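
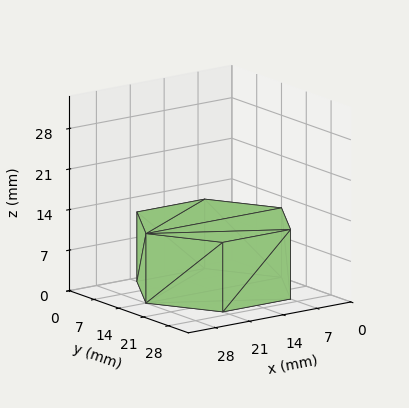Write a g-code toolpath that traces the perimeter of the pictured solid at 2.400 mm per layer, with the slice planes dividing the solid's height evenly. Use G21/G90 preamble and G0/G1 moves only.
Reading the render: the shape is a regular 6-sided prism (a cylinder approximated with 6 flat sides), circumscribed radius ≈ 14 mm, height ≈ 12 mm (dimensions read to the nearest mm from the axis ticks). For the g-code, the solid's height is divided into equal slices at the stated Δz and each level perimeter traced with G1 moves after a G0 lift.

; perimeter-only toolpath
G21 ; units = mm
G90 ; absolute positioning
G28 ; home
; layer 1
G0 Z2.400
G0 X28.000 Y14.000
G1 X21.000 Y26.124
G1 X7.000 Y26.124
G1 X0.000 Y14.000
G1 X7.000 Y1.876
G1 X21.000 Y1.876
G1 X28.000 Y14.000
; layer 2
G0 Z4.800
G0 X28.000 Y14.000
G1 X21.000 Y26.124
G1 X7.000 Y26.124
G1 X0.000 Y14.000
G1 X7.000 Y1.876
G1 X21.000 Y1.876
G1 X28.000 Y14.000
; layer 3
G0 Z7.200
G0 X28.000 Y14.000
G1 X21.000 Y26.124
G1 X7.000 Y26.124
G1 X0.000 Y14.000
G1 X7.000 Y1.876
G1 X21.000 Y1.876
G1 X28.000 Y14.000
; layer 4
G0 Z9.600
G0 X28.000 Y14.000
G1 X21.000 Y26.124
G1 X7.000 Y26.124
G1 X0.000 Y14.000
G1 X7.000 Y1.876
G1 X21.000 Y1.876
G1 X28.000 Y14.000
; layer 5
G0 Z12.000
G0 X28.000 Y14.000
G1 X21.000 Y26.124
G1 X7.000 Y26.124
G1 X0.000 Y14.000
G1 X7.000 Y1.876
G1 X21.000 Y1.876
G1 X28.000 Y14.000
M2 ; end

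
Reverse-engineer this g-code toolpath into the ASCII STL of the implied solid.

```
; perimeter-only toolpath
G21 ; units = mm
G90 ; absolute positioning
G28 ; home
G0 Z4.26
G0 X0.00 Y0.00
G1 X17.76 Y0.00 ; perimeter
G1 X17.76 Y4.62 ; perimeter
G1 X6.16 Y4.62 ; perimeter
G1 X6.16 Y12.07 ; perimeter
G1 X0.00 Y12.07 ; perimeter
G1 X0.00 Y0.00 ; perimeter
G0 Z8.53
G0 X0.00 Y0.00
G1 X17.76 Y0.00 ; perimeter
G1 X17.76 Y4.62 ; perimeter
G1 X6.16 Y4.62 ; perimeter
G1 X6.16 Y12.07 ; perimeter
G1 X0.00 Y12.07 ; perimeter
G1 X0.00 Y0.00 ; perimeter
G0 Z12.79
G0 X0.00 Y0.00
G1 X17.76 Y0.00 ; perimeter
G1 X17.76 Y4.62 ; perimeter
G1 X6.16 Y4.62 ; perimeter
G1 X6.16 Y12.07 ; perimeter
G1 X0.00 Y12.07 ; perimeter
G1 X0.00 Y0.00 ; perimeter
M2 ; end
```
solid part
  facet normal 0.0000 0.0000 -1.0000
    outer loop
      vertex 17.76 4.62 0.00
      vertex 17.76 0.00 0.00
      vertex 0.00 0.00 0.00
    endloop
  endfacet
  facet normal 0.0000 0.0000 -1.0000
    outer loop
      vertex 6.16 4.62 0.00
      vertex 17.76 4.62 0.00
      vertex 0.00 0.00 0.00
    endloop
  endfacet
  facet normal 0.0000 0.0000 -1.0000
    outer loop
      vertex 6.16 12.07 0.00
      vertex 6.16 4.62 0.00
      vertex 0.00 0.00 0.00
    endloop
  endfacet
  facet normal 0.0000 0.0000 -1.0000
    outer loop
      vertex 0.00 12.07 0.00
      vertex 6.16 12.07 0.00
      vertex 0.00 0.00 0.00
    endloop
  endfacet
  facet normal 0.0000 0.0000 1.0000
    outer loop
      vertex 0.00 0.00 12.79
      vertex 17.76 0.00 12.79
      vertex 17.76 4.62 12.79
    endloop
  endfacet
  facet normal 0.0000 0.0000 1.0000
    outer loop
      vertex 0.00 0.00 12.79
      vertex 17.76 4.62 12.79
      vertex 6.16 4.62 12.79
    endloop
  endfacet
  facet normal 0.0000 0.0000 1.0000
    outer loop
      vertex 0.00 0.00 12.79
      vertex 6.16 4.62 12.79
      vertex 6.16 12.07 12.79
    endloop
  endfacet
  facet normal 0.0000 0.0000 1.0000
    outer loop
      vertex 0.00 0.00 12.79
      vertex 6.16 12.07 12.79
      vertex 0.00 12.07 12.79
    endloop
  endfacet
  facet normal 0.0000 -1.0000 0.0000
    outer loop
      vertex 0.00 0.00 0.00
      vertex 17.76 0.00 0.00
      vertex 17.76 0.00 12.79
    endloop
  endfacet
  facet normal 0.0000 -1.0000 0.0000
    outer loop
      vertex 0.00 0.00 0.00
      vertex 17.76 0.00 12.79
      vertex 0.00 0.00 12.79
    endloop
  endfacet
  facet normal 1.0000 0.0000 0.0000
    outer loop
      vertex 17.76 0.00 0.00
      vertex 17.76 4.62 0.00
      vertex 17.76 4.62 12.79
    endloop
  endfacet
  facet normal 1.0000 0.0000 0.0000
    outer loop
      vertex 17.76 0.00 0.00
      vertex 17.76 4.62 12.79
      vertex 17.76 0.00 12.79
    endloop
  endfacet
  facet normal 0.0000 1.0000 0.0000
    outer loop
      vertex 17.76 4.62 0.00
      vertex 6.16 4.62 0.00
      vertex 6.16 4.62 12.79
    endloop
  endfacet
  facet normal 0.0000 1.0000 0.0000
    outer loop
      vertex 17.76 4.62 0.00
      vertex 6.16 4.62 12.79
      vertex 17.76 4.62 12.79
    endloop
  endfacet
  facet normal 1.0000 0.0000 0.0000
    outer loop
      vertex 6.16 4.62 0.00
      vertex 6.16 12.07 0.00
      vertex 6.16 12.07 12.79
    endloop
  endfacet
  facet normal 1.0000 0.0000 0.0000
    outer loop
      vertex 6.16 4.62 0.00
      vertex 6.16 12.07 12.79
      vertex 6.16 4.62 12.79
    endloop
  endfacet
  facet normal 0.0000 1.0000 0.0000
    outer loop
      vertex 6.16 12.07 0.00
      vertex 0.00 12.07 0.00
      vertex 0.00 12.07 12.79
    endloop
  endfacet
  facet normal 0.0000 1.0000 0.0000
    outer loop
      vertex 6.16 12.07 0.00
      vertex 0.00 12.07 12.79
      vertex 6.16 12.07 12.79
    endloop
  endfacet
  facet normal -1.0000 0.0000 0.0000
    outer loop
      vertex 0.00 12.07 0.00
      vertex 0.00 0.00 0.00
      vertex 0.00 0.00 12.79
    endloop
  endfacet
  facet normal -1.0000 0.0000 0.0000
    outer loop
      vertex 0.00 12.07 0.00
      vertex 0.00 0.00 12.79
      vertex 0.00 12.07 12.79
    endloop
  endfacet
endsolid part

The G0 Z moves step by Δz≈4.26 mm. Every layer's G1 loop is the same polygon, so the solid is a straight extrusion of it from z=0 to z≈12.8. Closing with flat bottom and top caps and triangulating gives 20 facets — an L-shaped prism: outer 17.8 × 12.1 mm, arm thicknesses ≈ 4.62 mm (horizontal) and 6.16 mm (vertical), extruded 12.8 mm in z.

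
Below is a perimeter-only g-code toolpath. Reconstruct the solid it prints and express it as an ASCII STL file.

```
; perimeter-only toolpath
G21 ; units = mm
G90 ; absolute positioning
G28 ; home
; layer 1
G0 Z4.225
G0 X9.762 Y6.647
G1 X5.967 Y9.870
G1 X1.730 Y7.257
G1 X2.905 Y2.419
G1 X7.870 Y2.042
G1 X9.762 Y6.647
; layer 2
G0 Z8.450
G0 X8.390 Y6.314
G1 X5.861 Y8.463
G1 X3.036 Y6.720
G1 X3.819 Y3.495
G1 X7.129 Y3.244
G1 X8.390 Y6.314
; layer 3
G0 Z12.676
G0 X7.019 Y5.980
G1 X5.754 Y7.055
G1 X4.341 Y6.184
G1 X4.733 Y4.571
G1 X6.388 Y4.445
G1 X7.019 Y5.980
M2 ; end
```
solid part
  facet normal 0.0000 0.0000 -1.0000
    outer loop
      vertex 0.424 7.794 0.000
      vertex 6.074 11.278 0.000
      vertex 11.134 6.980 0.000
    endloop
  endfacet
  facet normal 0.0000 0.0000 -1.0000
    outer loop
      vertex 1.991 1.343 0.000
      vertex 0.424 7.794 0.000
      vertex 11.134 6.980 0.000
    endloop
  endfacet
  facet normal 0.0000 0.0000 -1.0000
    outer loop
      vertex 8.611 0.840 0.000
      vertex 1.991 1.343 0.000
      vertex 11.134 6.980 0.000
    endloop
  endfacet
  facet normal 0.6250 0.7358 0.2609
    outer loop
      vertex 11.134 6.980 0.000
      vertex 6.074 11.278 0.000
      vertex 5.647 5.647 16.901
    endloop
  endfacet
  facet normal -0.5067 0.8217 0.2610
    outer loop
      vertex 6.074 11.278 0.000
      vertex 0.424 7.794 0.000
      vertex 5.647 5.647 16.901
    endloop
  endfacet
  facet normal -0.9381 -0.2279 0.2610
    outer loop
      vertex 0.424 7.794 0.000
      vertex 1.991 1.343 0.000
      vertex 5.647 5.647 16.901
    endloop
  endfacet
  facet normal -0.0731 -0.9626 0.2610
    outer loop
      vertex 1.991 1.343 0.000
      vertex 8.611 0.840 0.000
      vertex 5.647 5.647 16.901
    endloop
  endfacet
  facet normal 0.8929 -0.3669 0.2609
    outer loop
      vertex 8.611 0.840 0.000
      vertex 11.134 6.980 0.000
      vertex 5.647 5.647 16.901
    endloop
  endfacet
endsolid part

The G0 Z moves step by Δz≈4.225 mm. The G1 loops shrink linearly with z, so the solid tapers from its base footprint up to z≈16.9. Closing with a flat bottom cap and the tapered top and triangulating gives 8 facets — a regular 5-sided pyramid, base circumscribed radius ≈ 5.65 mm, apex at z ≈ 16.9 mm.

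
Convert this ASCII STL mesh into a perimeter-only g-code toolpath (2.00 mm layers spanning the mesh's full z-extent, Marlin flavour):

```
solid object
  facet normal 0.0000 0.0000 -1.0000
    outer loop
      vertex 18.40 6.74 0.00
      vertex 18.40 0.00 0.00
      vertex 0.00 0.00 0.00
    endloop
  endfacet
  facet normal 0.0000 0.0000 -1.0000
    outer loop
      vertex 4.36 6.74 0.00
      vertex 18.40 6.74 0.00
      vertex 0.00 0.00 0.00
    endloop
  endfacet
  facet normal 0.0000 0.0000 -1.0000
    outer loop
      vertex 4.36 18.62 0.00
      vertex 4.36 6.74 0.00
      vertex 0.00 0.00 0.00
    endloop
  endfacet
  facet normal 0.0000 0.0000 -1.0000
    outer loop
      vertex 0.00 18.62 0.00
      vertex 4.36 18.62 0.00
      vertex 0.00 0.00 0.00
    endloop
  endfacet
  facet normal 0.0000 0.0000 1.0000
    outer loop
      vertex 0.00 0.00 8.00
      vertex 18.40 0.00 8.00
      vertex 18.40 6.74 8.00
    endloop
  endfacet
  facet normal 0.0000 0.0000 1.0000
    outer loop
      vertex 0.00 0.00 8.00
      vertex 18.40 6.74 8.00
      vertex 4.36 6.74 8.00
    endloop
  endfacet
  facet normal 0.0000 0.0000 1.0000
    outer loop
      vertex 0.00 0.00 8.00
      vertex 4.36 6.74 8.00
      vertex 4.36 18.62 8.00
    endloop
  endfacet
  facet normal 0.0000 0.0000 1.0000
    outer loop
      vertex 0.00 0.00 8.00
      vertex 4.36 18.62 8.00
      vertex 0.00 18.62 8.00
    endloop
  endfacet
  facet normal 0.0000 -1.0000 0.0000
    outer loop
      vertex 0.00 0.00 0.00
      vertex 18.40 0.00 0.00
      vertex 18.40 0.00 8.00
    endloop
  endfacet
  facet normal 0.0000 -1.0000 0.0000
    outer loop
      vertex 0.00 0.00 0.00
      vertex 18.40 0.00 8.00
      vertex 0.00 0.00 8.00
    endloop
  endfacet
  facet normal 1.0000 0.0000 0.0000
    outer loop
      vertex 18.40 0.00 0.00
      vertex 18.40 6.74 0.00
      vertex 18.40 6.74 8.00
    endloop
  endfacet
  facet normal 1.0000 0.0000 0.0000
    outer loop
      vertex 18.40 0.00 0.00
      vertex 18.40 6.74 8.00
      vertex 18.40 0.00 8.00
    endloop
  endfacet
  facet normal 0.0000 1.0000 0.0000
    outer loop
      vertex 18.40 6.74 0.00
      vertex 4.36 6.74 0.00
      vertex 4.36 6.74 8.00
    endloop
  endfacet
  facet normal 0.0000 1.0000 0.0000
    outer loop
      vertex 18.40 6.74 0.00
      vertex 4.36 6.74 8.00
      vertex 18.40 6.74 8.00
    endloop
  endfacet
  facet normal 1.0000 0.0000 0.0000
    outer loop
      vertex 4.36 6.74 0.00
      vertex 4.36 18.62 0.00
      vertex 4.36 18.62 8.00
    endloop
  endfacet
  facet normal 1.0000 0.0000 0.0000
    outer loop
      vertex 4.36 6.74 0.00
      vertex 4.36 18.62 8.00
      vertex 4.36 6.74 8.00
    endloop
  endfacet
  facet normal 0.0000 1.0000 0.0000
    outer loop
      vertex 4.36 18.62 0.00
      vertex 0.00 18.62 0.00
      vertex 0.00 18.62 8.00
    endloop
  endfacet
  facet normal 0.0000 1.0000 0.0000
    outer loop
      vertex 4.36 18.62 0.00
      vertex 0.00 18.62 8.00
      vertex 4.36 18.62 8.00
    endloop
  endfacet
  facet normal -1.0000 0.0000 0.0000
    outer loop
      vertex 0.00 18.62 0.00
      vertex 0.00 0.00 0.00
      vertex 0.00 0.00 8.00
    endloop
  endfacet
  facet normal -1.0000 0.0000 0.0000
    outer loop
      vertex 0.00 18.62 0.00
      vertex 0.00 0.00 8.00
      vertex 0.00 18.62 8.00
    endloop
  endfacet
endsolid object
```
; perimeter-only toolpath
G21 ; units = mm
G90 ; absolute positioning
G28 ; home
; layer 1
G0 Z2.00
G0 X0.00 Y0.00
G1 X18.40 Y0.00
G1 X18.40 Y6.74
G1 X4.36 Y6.74
G1 X4.36 Y18.62
G1 X0.00 Y18.62
G1 X0.00 Y0.00
; layer 2
G0 Z4.00
G0 X0.00 Y0.00
G1 X18.40 Y0.00
G1 X18.40 Y6.74
G1 X4.36 Y6.74
G1 X4.36 Y18.62
G1 X0.00 Y18.62
G1 X0.00 Y0.00
; layer 3
G0 Z6.00
G0 X0.00 Y0.00
G1 X18.40 Y0.00
G1 X18.40 Y6.74
G1 X4.36 Y6.74
G1 X4.36 Y18.62
G1 X0.00 Y18.62
G1 X0.00 Y0.00
; layer 4
G0 Z8.00
G0 X0.00 Y0.00
G1 X18.40 Y0.00
G1 X18.40 Y6.74
G1 X4.36 Y6.74
G1 X4.36 Y18.62
G1 X0.00 Y18.62
G1 X0.00 Y0.00
M2 ; end

The solid is an L-shaped prism: outer 18.4 × 18.6 mm, arm thicknesses ≈ 6.74 mm (horizontal) and 4.36 mm (vertical), extruded 8 mm in z. Slicing at Δz = 2.00 mm — 4 equal slices spanning the solid's height, so layer i sits at z = i·h/4 — gives 4 non-empty perimeters. Each is a 6-segment closed polygon; G0 lifts to the layer z and rapids to the start vertex, then G1 traces the edges.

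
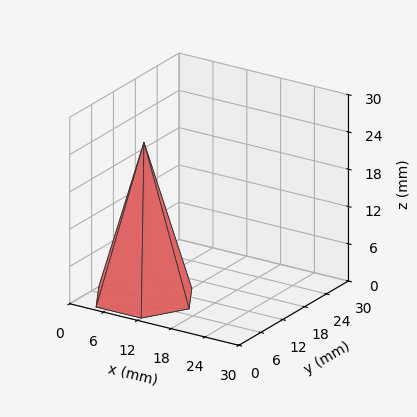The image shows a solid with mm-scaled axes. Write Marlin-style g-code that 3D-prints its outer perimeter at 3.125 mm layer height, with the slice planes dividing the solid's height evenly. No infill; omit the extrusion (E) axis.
Reading the render: the shape is a regular 6-sided pyramid, base circumscribed radius ≈ 8 mm, apex at z ≈ 25 mm (dimensions read to the nearest mm from the axis ticks). For the g-code, the solid's height is divided into equal slices at the stated Δz and each level perimeter traced with G1 moves after a G0 lift.

; perimeter-only toolpath
G21 ; units = mm
G90 ; absolute positioning
G28 ; home
; layer 1
G0 Z3.125
G0 X15.000 Y8.000
G1 X11.500 Y14.062
G1 X4.500 Y14.062
G1 X1.000 Y8.000
G1 X4.500 Y1.938
G1 X11.500 Y1.938
G1 X15.000 Y8.000
; layer 2
G0 Z6.250
G0 X14.000 Y8.000
G1 X11.000 Y13.196
G1 X5.000 Y13.196
G1 X2.000 Y8.000
G1 X5.000 Y2.804
G1 X11.000 Y2.804
G1 X14.000 Y8.000
; layer 3
G0 Z9.375
G0 X13.000 Y8.000
G1 X10.500 Y12.330
G1 X5.500 Y12.330
G1 X3.000 Y8.000
G1 X5.500 Y3.670
G1 X10.500 Y3.670
G1 X13.000 Y8.000
; layer 4
G0 Z12.500
G0 X12.000 Y8.000
G1 X10.000 Y11.464
G1 X6.000 Y11.464
G1 X4.000 Y8.000
G1 X6.000 Y4.536
G1 X10.000 Y4.536
G1 X12.000 Y8.000
; layer 5
G0 Z15.625
G0 X11.000 Y8.000
G1 X9.500 Y10.598
G1 X6.500 Y10.598
G1 X5.000 Y8.000
G1 X6.500 Y5.402
G1 X9.500 Y5.402
G1 X11.000 Y8.000
; layer 6
G0 Z18.750
G0 X10.000 Y8.000
G1 X9.000 Y9.732
G1 X7.000 Y9.732
G1 X6.000 Y8.000
G1 X7.000 Y6.268
G1 X9.000 Y6.268
G1 X10.000 Y8.000
; layer 7
G0 Z21.875
G0 X9.000 Y8.000
G1 X8.500 Y8.866
G1 X7.500 Y8.866
G1 X7.000 Y8.000
G1 X7.500 Y7.134
G1 X8.500 Y7.134
G1 X9.000 Y8.000
M2 ; end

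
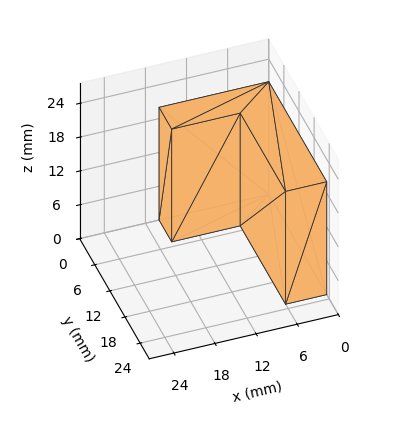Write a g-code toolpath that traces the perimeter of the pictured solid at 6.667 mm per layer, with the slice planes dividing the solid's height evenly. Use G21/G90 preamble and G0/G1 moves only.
Reading the render: the shape is an L-shaped prism: outer 16 × 23 mm, arm thicknesses ≈ 5 mm (horizontal) and 6 mm (vertical), extruded 20 mm in z (dimensions read to the nearest mm from the axis ticks). For the g-code, the solid's height is divided into equal slices at the stated Δz and each level perimeter traced with G1 moves after a G0 lift.

; perimeter-only toolpath
G21 ; units = mm
G90 ; absolute positioning
G28 ; home
; layer 1
G0 Z6.667
G0 X0.000 Y0.000
G1 X16.000 Y0.000
G1 X16.000 Y5.000
G1 X6.000 Y5.000
G1 X6.000 Y23.000
G1 X0.000 Y23.000
G1 X0.000 Y0.000
; layer 2
G0 Z13.333
G0 X0.000 Y0.000
G1 X16.000 Y0.000
G1 X16.000 Y5.000
G1 X6.000 Y5.000
G1 X6.000 Y23.000
G1 X0.000 Y23.000
G1 X0.000 Y0.000
; layer 3
G0 Z20.000
G0 X0.000 Y0.000
G1 X16.000 Y0.000
G1 X16.000 Y5.000
G1 X6.000 Y5.000
G1 X6.000 Y23.000
G1 X0.000 Y23.000
G1 X0.000 Y0.000
M2 ; end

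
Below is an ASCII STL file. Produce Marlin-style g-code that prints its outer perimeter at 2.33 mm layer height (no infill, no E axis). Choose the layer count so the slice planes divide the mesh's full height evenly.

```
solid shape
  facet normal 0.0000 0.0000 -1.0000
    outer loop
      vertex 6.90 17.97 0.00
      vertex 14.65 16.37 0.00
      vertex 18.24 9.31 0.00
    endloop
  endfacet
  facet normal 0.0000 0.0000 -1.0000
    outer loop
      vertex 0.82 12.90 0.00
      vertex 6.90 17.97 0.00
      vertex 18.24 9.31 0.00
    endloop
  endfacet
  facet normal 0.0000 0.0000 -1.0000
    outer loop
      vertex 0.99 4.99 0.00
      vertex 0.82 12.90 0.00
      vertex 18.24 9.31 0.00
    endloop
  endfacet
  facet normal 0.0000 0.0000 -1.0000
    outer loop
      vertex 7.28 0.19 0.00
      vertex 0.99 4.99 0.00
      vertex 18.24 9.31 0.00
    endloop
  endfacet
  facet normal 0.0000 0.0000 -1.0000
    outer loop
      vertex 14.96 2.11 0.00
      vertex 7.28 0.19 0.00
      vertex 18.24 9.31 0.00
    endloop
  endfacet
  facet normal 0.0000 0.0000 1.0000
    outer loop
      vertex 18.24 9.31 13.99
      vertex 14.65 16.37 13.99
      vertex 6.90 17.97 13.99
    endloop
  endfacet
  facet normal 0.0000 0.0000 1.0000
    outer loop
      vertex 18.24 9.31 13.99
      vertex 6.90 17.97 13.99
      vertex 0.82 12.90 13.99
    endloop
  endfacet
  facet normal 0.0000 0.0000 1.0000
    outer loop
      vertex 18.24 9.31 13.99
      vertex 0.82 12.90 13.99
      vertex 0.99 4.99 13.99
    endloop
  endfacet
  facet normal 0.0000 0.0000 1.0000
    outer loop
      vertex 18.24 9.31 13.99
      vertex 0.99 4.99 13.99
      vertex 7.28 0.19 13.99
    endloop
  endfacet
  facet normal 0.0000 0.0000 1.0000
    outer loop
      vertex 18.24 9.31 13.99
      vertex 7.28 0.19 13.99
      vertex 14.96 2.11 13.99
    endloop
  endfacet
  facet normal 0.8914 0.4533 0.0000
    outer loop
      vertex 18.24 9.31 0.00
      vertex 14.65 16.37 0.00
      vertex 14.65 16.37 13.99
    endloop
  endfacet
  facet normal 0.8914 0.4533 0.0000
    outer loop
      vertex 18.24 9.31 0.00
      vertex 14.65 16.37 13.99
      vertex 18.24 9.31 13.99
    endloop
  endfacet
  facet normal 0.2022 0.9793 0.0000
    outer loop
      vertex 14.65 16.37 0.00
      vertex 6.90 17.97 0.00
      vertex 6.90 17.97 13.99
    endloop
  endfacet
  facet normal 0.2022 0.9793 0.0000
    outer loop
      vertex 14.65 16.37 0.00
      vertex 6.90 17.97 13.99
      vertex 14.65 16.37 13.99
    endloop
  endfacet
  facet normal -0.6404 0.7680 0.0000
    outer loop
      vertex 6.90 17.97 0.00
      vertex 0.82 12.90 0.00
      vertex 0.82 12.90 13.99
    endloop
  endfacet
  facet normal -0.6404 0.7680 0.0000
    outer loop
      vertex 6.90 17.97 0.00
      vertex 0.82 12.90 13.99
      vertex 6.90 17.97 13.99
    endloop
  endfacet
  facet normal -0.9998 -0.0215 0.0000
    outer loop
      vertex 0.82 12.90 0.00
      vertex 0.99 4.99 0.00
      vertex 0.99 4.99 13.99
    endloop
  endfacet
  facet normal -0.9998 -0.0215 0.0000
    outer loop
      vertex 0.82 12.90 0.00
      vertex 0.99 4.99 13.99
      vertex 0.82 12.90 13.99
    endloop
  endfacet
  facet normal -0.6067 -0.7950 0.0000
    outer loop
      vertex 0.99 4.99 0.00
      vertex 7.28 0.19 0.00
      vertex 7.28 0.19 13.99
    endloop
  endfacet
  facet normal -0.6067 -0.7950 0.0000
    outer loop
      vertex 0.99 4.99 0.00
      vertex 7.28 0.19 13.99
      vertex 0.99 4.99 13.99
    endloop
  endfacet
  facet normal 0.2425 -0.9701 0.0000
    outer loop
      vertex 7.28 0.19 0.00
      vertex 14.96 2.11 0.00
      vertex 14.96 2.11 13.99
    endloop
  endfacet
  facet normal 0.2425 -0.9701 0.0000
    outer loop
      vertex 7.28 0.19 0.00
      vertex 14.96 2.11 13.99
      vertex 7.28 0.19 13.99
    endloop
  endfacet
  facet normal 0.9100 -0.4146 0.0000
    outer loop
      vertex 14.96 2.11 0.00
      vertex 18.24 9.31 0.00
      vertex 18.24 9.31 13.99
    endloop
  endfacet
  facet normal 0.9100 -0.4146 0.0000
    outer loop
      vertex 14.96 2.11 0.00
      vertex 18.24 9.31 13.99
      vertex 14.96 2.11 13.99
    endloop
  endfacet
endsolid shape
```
; perimeter-only toolpath
G21 ; units = mm
G90 ; absolute positioning
G28 ; home
; layer 1
G0 Z2.33
G0 X18.24 Y9.31
G1 X14.65 Y16.37
G1 X6.90 Y17.97
G1 X0.82 Y12.90
G1 X0.99 Y4.99
G1 X7.28 Y0.19
G1 X14.96 Y2.11
G1 X18.24 Y9.31
; layer 2
G0 Z4.66
G0 X18.24 Y9.31
G1 X14.65 Y16.37
G1 X6.90 Y17.97
G1 X0.82 Y12.90
G1 X0.99 Y4.99
G1 X7.28 Y0.19
G1 X14.96 Y2.11
G1 X18.24 Y9.31
; layer 3
G0 Z6.99
G0 X18.24 Y9.31
G1 X14.65 Y16.37
G1 X6.90 Y17.97
G1 X0.82 Y12.90
G1 X0.99 Y4.99
G1 X7.28 Y0.19
G1 X14.96 Y2.11
G1 X18.24 Y9.31
; layer 4
G0 Z9.33
G0 X18.24 Y9.31
G1 X14.65 Y16.37
G1 X6.90 Y17.97
G1 X0.82 Y12.90
G1 X0.99 Y4.99
G1 X7.28 Y0.19
G1 X14.96 Y2.11
G1 X18.24 Y9.31
; layer 5
G0 Z11.66
G0 X18.24 Y9.31
G1 X14.65 Y16.37
G1 X6.90 Y17.97
G1 X0.82 Y12.90
G1 X0.99 Y4.99
G1 X7.28 Y0.19
G1 X14.96 Y2.11
G1 X18.24 Y9.31
; layer 6
G0 Z13.99
G0 X18.24 Y9.31
G1 X14.65 Y16.37
G1 X6.90 Y17.97
G1 X0.82 Y12.90
G1 X0.99 Y4.99
G1 X7.28 Y0.19
G1 X14.96 Y2.11
G1 X18.24 Y9.31
M2 ; end

The solid is a regular 7-sided prism (a cylinder approximated with 7 flat sides), circumscribed radius ≈ 9.12 mm, height ≈ 14 mm. Slicing at Δz = 2.33 mm — 6 equal slices spanning the solid's height, so layer i sits at z = i·h/6 — gives 6 non-empty perimeters. Each is a 7-segment closed polygon; G0 lifts to the layer z and rapids to the start vertex, then G1 traces the edges.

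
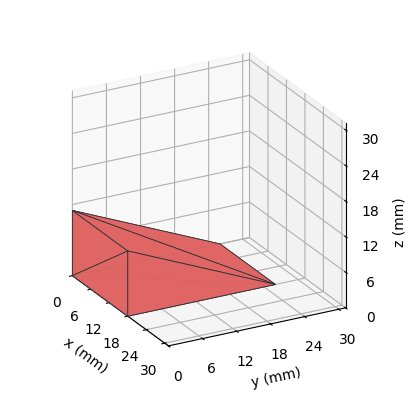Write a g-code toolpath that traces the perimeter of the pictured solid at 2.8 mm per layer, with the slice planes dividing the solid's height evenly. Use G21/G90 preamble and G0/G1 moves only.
Reading the render: the shape is a wedge (ramp): 18 × 26 mm base, rising to 11 mm along the y=0 edge and sloping linearly to z=0 at y=26 (dimensions read to the nearest mm from the axis ticks). For the g-code, the solid's height is divided into equal slices at the stated Δz and each level perimeter traced with G1 moves after a G0 lift.

; perimeter-only toolpath
G21 ; units = mm
G90 ; absolute positioning
G28 ; home
; layer 1
G0 Z2.8
G0 X0.0 Y0.0
G1 X18.0 Y0.0
G1 X18.0 Y19.5
G1 X0.0 Y19.5
G1 X0.0 Y0.0
; layer 2
G0 Z5.5
G0 X0.0 Y0.0
G1 X18.0 Y0.0
G1 X18.0 Y13.0
G1 X0.0 Y13.0
G1 X0.0 Y0.0
; layer 3
G0 Z8.2
G0 X0.0 Y0.0
G1 X18.0 Y0.0
G1 X18.0 Y6.5
G1 X0.0 Y6.5
G1 X0.0 Y0.0
M2 ; end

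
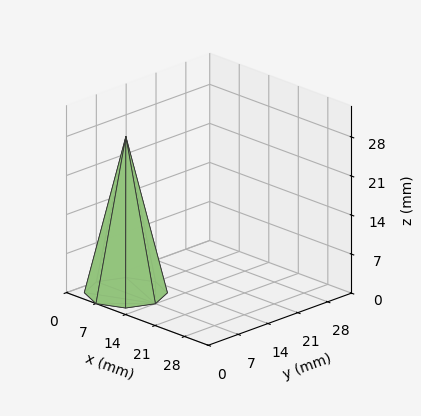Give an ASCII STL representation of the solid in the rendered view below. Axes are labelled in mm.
Reading the render: the shape is a regular 8-sided pyramid, base circumscribed radius ≈ 7 mm, apex at z ≈ 28 mm (dimensions read to the nearest mm from the axis ticks). For the STL, each face is triangulated and given an outward normal.

solid part
  facet normal 0.0000 0.0000 -1.0000
    outer loop
      vertex 7.0 14.0 0.0
      vertex 11.9 11.9 0.0
      vertex 14.0 7.0 0.0
    endloop
  endfacet
  facet normal 0.0000 0.0000 -1.0000
    outer loop
      vertex 2.1 11.9 0.0
      vertex 7.0 14.0 0.0
      vertex 14.0 7.0 0.0
    endloop
  endfacet
  facet normal 0.0000 0.0000 -1.0000
    outer loop
      vertex 0.0 7.0 0.0
      vertex 2.1 11.9 0.0
      vertex 14.0 7.0 0.0
    endloop
  endfacet
  facet normal 0.0000 0.0000 -1.0000
    outer loop
      vertex 2.1 2.1 0.0
      vertex 0.0 7.0 0.0
      vertex 14.0 7.0 0.0
    endloop
  endfacet
  facet normal 0.0000 0.0000 -1.0000
    outer loop
      vertex 7.0 0.0 0.0
      vertex 2.1 2.1 0.0
      vertex 14.0 7.0 0.0
    endloop
  endfacet
  facet normal 0.0000 0.0000 -1.0000
    outer loop
      vertex 11.9 2.1 0.0
      vertex 7.0 0.0 0.0
      vertex 14.0 7.0 0.0
    endloop
  endfacet
  facet normal 0.8958 0.3839 0.2239
    outer loop
      vertex 14.0 7.0 0.0
      vertex 11.9 11.9 0.0
      vertex 7.0 7.0 28.0
    endloop
  endfacet
  facet normal 0.3839 0.8958 0.2239
    outer loop
      vertex 11.9 11.9 0.0
      vertex 7.0 14.0 0.0
      vertex 7.0 7.0 28.0
    endloop
  endfacet
  facet normal -0.3839 0.8958 0.2239
    outer loop
      vertex 7.0 14.0 0.0
      vertex 2.1 11.9 0.0
      vertex 7.0 7.0 28.0
    endloop
  endfacet
  facet normal -0.8958 0.3839 0.2239
    outer loop
      vertex 2.1 11.9 0.0
      vertex 0.0 7.0 0.0
      vertex 7.0 7.0 28.0
    endloop
  endfacet
  facet normal -0.8958 -0.3839 0.2239
    outer loop
      vertex 0.0 7.0 0.0
      vertex 2.1 2.1 0.0
      vertex 7.0 7.0 28.0
    endloop
  endfacet
  facet normal -0.3839 -0.8958 0.2239
    outer loop
      vertex 2.1 2.1 0.0
      vertex 7.0 0.0 0.0
      vertex 7.0 7.0 28.0
    endloop
  endfacet
  facet normal 0.3839 -0.8958 0.2239
    outer loop
      vertex 7.0 0.0 0.0
      vertex 11.9 2.1 0.0
      vertex 7.0 7.0 28.0
    endloop
  endfacet
  facet normal 0.8958 -0.3839 0.2239
    outer loop
      vertex 11.9 2.1 0.0
      vertex 14.0 7.0 0.0
      vertex 7.0 7.0 28.0
    endloop
  endfacet
endsolid part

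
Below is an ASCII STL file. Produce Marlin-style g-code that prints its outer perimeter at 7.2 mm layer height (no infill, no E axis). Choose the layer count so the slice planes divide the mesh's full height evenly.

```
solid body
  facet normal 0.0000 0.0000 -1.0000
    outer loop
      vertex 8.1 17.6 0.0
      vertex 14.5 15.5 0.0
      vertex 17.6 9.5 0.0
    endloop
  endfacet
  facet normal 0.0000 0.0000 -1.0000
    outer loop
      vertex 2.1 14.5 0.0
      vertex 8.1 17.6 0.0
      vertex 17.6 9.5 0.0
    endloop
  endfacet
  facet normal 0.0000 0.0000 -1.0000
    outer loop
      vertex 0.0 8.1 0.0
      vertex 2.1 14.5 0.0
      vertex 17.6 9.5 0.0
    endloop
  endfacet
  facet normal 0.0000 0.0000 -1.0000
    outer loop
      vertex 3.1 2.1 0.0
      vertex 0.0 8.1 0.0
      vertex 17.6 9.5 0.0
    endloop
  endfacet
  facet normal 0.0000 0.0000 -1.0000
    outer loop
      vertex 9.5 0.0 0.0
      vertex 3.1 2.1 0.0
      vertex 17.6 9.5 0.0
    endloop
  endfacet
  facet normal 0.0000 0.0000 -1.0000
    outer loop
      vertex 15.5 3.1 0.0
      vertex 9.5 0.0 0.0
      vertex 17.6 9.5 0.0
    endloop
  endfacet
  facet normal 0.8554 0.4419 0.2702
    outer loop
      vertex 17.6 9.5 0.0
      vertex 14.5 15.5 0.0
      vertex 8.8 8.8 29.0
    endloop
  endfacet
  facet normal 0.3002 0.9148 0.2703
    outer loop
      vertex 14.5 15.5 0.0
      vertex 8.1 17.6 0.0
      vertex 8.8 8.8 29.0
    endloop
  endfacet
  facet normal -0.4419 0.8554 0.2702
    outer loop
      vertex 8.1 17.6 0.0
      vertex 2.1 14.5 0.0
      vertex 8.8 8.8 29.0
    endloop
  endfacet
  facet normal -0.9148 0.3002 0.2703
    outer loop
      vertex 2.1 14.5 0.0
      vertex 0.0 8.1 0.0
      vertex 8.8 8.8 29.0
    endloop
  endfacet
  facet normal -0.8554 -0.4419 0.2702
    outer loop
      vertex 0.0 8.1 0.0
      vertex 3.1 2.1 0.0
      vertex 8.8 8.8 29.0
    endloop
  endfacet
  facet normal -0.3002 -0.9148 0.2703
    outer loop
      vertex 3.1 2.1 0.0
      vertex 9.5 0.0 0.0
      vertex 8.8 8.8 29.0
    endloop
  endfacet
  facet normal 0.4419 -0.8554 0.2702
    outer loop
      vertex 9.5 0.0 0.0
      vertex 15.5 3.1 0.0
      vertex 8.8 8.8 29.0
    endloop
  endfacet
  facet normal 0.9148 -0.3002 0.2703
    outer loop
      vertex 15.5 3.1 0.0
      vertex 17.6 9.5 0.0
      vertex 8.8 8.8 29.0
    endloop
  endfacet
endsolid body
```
; perimeter-only toolpath
G21 ; units = mm
G90 ; absolute positioning
G28 ; home
; layer 1
G0 Z7.2
G0 X15.4 Y9.3
G1 X13.1 Y13.8
G1 X8.3 Y15.4
G1 X3.8 Y13.1
G1 X2.2 Y8.3
G1 X4.5 Y3.8
G1 X9.3 Y2.2
G1 X13.8 Y4.5
G1 X15.4 Y9.3
; layer 2
G0 Z14.5
G0 X13.2 Y9.2
G1 X11.7 Y12.2
G1 X8.4 Y13.2
G1 X5.5 Y11.7
G1 X4.4 Y8.4
G1 X6.0 Y5.5
G1 X9.2 Y4.4
G1 X12.2 Y6.0
G1 X13.2 Y9.2
; layer 3
G0 Z21.8
G0 X11.0 Y9.0
G1 X10.2 Y10.5
G1 X8.6 Y11.0
G1 X7.1 Y10.2
G1 X6.6 Y8.6
G1 X7.4 Y7.1
G1 X9.0 Y6.6
G1 X10.5 Y7.4
G1 X11.0 Y9.0
M2 ; end

The solid is a regular 8-sided pyramid, base circumscribed radius ≈ 8.8 mm, apex at z ≈ 29 mm. Slicing at Δz = 7.2 mm — 4 equal slices spanning the solid's height, so layer i sits at z = i·h/4 — gives 3 non-empty perimeters. Each is a 8-segment closed polygon; G0 lifts to the layer z and rapids to the start vertex, then G1 traces the edges. The cross-section shrinks linearly with z (the slice at the apex is degenerate and omitted).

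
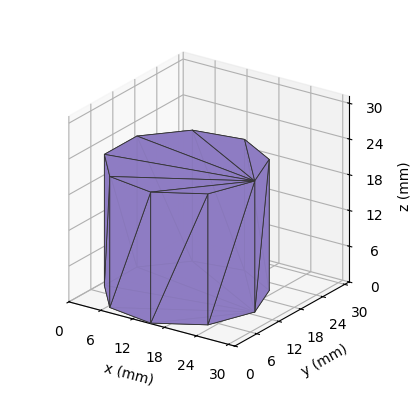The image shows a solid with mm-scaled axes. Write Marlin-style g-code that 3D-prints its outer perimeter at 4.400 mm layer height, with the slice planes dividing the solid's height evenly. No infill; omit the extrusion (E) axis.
Reading the render: the shape is a regular 9-sided prism (a cylinder approximated with 9 flat sides), circumscribed radius ≈ 13 mm, height ≈ 22 mm (dimensions read to the nearest mm from the axis ticks). For the g-code, the solid's height is divided into equal slices at the stated Δz and each level perimeter traced with G1 moves after a G0 lift.

; perimeter-only toolpath
G21 ; units = mm
G90 ; absolute positioning
G28 ; home
; layer 1
G0 Z4.400
G0 X26.000 Y13.000
G1 X22.959 Y21.356
G1 X15.257 Y25.803
G1 X6.500 Y24.258
G1 X0.784 Y17.446
G1 X0.784 Y8.554
G1 X6.500 Y1.742
G1 X15.257 Y0.197
G1 X22.959 Y4.644
G1 X26.000 Y13.000
; layer 2
G0 Z8.800
G0 X26.000 Y13.000
G1 X22.959 Y21.356
G1 X15.257 Y25.803
G1 X6.500 Y24.258
G1 X0.784 Y17.446
G1 X0.784 Y8.554
G1 X6.500 Y1.742
G1 X15.257 Y0.197
G1 X22.959 Y4.644
G1 X26.000 Y13.000
; layer 3
G0 Z13.200
G0 X26.000 Y13.000
G1 X22.959 Y21.356
G1 X15.257 Y25.803
G1 X6.500 Y24.258
G1 X0.784 Y17.446
G1 X0.784 Y8.554
G1 X6.500 Y1.742
G1 X15.257 Y0.197
G1 X22.959 Y4.644
G1 X26.000 Y13.000
; layer 4
G0 Z17.600
G0 X26.000 Y13.000
G1 X22.959 Y21.356
G1 X15.257 Y25.803
G1 X6.500 Y24.258
G1 X0.784 Y17.446
G1 X0.784 Y8.554
G1 X6.500 Y1.742
G1 X15.257 Y0.197
G1 X22.959 Y4.644
G1 X26.000 Y13.000
; layer 5
G0 Z22.000
G0 X26.000 Y13.000
G1 X22.959 Y21.356
G1 X15.257 Y25.803
G1 X6.500 Y24.258
G1 X0.784 Y17.446
G1 X0.784 Y8.554
G1 X6.500 Y1.742
G1 X15.257 Y0.197
G1 X22.959 Y4.644
G1 X26.000 Y13.000
M2 ; end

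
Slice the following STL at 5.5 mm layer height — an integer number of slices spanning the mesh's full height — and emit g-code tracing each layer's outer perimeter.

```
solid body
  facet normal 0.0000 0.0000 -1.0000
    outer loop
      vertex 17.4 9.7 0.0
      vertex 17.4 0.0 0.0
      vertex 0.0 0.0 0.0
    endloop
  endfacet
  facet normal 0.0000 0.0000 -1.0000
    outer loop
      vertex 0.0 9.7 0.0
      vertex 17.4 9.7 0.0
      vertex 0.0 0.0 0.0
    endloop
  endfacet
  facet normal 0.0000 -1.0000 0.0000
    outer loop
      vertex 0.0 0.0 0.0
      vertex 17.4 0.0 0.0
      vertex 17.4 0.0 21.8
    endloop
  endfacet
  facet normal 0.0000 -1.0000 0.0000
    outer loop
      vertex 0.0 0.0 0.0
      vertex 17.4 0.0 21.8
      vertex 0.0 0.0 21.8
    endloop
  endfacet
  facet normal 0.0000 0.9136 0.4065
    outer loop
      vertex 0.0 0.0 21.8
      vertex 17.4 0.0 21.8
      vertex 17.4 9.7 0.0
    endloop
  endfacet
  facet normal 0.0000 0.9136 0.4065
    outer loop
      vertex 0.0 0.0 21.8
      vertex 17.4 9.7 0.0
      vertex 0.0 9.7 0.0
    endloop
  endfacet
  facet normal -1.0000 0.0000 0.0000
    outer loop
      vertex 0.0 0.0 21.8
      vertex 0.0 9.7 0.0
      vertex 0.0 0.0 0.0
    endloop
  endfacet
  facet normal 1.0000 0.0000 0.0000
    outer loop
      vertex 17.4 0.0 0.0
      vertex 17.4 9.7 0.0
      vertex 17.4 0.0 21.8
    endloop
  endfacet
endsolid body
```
; perimeter-only toolpath
G21 ; units = mm
G90 ; absolute positioning
G28 ; home
; layer 1
G0 Z5.5
G0 X0.0 Y0.0
G1 X17.4 Y0.0
G1 X17.4 Y7.3
G1 X0.0 Y7.3
G1 X0.0 Y0.0
; layer 2
G0 Z10.9
G0 X0.0 Y0.0
G1 X17.4 Y0.0
G1 X17.4 Y4.8
G1 X0.0 Y4.8
G1 X0.0 Y0.0
; layer 3
G0 Z16.4
G0 X0.0 Y0.0
G1 X17.4 Y0.0
G1 X17.4 Y2.4
G1 X0.0 Y2.4
G1 X0.0 Y0.0
M2 ; end

The solid is a wedge (ramp): 17.4 × 9.7 mm base, rising to 21.8 mm along the y=0 edge and sloping linearly to z=0 at y=9.7. Slicing at Δz = 5.5 mm — 4 equal slices spanning the solid's height, so layer i sits at z = i·h/4 — gives 3 non-empty perimeters. Each is a 4-segment closed polygon; G0 lifts to the layer z and rapids to the start vertex, then G1 traces the edges. The cross-section shrinks linearly with z (the slice at the apex is degenerate and omitted).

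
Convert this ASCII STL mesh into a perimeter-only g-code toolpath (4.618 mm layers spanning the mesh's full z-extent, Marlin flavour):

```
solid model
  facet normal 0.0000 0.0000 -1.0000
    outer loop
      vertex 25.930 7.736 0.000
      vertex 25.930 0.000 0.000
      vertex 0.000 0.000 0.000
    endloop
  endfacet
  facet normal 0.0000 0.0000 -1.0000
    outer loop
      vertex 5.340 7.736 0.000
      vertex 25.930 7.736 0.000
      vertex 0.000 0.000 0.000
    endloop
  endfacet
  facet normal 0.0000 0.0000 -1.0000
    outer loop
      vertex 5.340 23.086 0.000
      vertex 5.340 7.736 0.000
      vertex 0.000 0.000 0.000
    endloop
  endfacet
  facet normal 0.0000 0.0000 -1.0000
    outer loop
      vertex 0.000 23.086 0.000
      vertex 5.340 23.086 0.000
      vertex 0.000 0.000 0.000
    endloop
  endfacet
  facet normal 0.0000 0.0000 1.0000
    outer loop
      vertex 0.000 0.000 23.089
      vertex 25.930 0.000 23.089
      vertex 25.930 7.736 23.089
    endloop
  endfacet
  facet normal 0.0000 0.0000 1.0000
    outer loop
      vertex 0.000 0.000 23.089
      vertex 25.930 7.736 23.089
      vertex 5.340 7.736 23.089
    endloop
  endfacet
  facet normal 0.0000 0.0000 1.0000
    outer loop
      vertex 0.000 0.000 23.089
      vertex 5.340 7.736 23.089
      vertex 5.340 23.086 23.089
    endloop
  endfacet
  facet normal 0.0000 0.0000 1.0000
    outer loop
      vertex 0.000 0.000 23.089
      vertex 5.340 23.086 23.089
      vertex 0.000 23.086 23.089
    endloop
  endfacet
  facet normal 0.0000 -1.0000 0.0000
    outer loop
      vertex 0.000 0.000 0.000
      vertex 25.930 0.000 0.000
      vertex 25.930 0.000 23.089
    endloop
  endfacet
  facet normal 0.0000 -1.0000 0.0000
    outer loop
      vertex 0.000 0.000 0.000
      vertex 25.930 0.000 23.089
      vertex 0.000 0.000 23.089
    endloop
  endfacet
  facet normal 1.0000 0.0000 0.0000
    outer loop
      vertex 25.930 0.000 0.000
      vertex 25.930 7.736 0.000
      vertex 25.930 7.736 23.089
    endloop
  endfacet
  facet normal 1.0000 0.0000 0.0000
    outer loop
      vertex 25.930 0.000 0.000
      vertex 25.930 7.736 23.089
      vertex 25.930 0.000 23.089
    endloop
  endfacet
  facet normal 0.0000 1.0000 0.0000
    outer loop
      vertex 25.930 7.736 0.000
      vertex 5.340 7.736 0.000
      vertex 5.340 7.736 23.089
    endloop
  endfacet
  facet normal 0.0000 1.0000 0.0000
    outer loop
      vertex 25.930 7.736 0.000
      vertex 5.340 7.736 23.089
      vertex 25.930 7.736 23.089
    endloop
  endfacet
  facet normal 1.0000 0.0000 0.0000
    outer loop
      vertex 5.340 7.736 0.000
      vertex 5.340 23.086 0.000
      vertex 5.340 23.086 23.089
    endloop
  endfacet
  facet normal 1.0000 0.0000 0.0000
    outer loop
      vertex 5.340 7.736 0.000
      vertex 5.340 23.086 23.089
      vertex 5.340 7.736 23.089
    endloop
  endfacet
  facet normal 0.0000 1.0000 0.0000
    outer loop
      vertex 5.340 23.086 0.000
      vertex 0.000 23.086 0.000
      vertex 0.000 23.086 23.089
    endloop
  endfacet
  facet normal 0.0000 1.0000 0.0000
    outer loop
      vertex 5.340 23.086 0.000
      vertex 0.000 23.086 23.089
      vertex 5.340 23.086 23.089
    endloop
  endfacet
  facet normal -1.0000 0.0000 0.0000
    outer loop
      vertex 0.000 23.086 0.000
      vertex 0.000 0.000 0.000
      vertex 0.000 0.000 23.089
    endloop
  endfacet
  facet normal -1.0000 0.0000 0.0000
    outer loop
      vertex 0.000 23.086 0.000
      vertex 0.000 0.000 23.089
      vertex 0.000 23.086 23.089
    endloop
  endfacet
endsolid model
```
; perimeter-only toolpath
G21 ; units = mm
G90 ; absolute positioning
G28 ; home
; layer 1
G0 Z4.618
G0 X0.000 Y0.000
G1 X25.930 Y0.000
G1 X25.930 Y7.736
G1 X5.340 Y7.736
G1 X5.340 Y23.086
G1 X0.000 Y23.086
G1 X0.000 Y0.000
; layer 2
G0 Z9.236
G0 X0.000 Y0.000
G1 X25.930 Y0.000
G1 X25.930 Y7.736
G1 X5.340 Y7.736
G1 X5.340 Y23.086
G1 X0.000 Y23.086
G1 X0.000 Y0.000
; layer 3
G0 Z13.853
G0 X0.000 Y0.000
G1 X25.930 Y0.000
G1 X25.930 Y7.736
G1 X5.340 Y7.736
G1 X5.340 Y23.086
G1 X0.000 Y23.086
G1 X0.000 Y0.000
; layer 4
G0 Z18.471
G0 X0.000 Y0.000
G1 X25.930 Y0.000
G1 X25.930 Y7.736
G1 X5.340 Y7.736
G1 X5.340 Y23.086
G1 X0.000 Y23.086
G1 X0.000 Y0.000
; layer 5
G0 Z23.089
G0 X0.000 Y0.000
G1 X25.930 Y0.000
G1 X25.930 Y7.736
G1 X5.340 Y7.736
G1 X5.340 Y23.086
G1 X0.000 Y23.086
G1 X0.000 Y0.000
M2 ; end

The solid is an L-shaped prism: outer 25.9 × 23.1 mm, arm thicknesses ≈ 7.74 mm (horizontal) and 5.34 mm (vertical), extruded 23.1 mm in z. Slicing at Δz = 4.618 mm — 5 equal slices spanning the solid's height, so layer i sits at z = i·h/5 — gives 5 non-empty perimeters. Each is a 6-segment closed polygon; G0 lifts to the layer z and rapids to the start vertex, then G1 traces the edges.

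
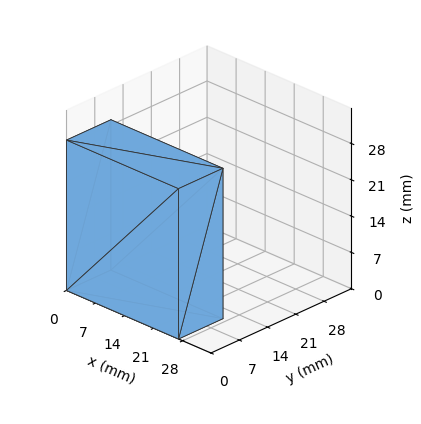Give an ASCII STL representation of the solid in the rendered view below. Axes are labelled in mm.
Reading the render: the shape is a rectangular box, roughly 27 × 11 mm footprint and 29 mm tall (dimensions read to the nearest mm from the axis ticks). For the STL, each face is triangulated and given an outward normal.

solid part
  facet normal 0.0000 0.0000 -1.0000
    outer loop
      vertex 27.0 11.0 0.0
      vertex 27.0 0.0 0.0
      vertex 0.0 0.0 0.0
    endloop
  endfacet
  facet normal 0.0000 0.0000 -1.0000
    outer loop
      vertex 0.0 11.0 0.0
      vertex 27.0 11.0 0.0
      vertex 0.0 0.0 0.0
    endloop
  endfacet
  facet normal 0.0000 0.0000 1.0000
    outer loop
      vertex 0.0 0.0 29.0
      vertex 27.0 0.0 29.0
      vertex 27.0 11.0 29.0
    endloop
  endfacet
  facet normal 0.0000 0.0000 1.0000
    outer loop
      vertex 0.0 0.0 29.0
      vertex 27.0 11.0 29.0
      vertex 0.0 11.0 29.0
    endloop
  endfacet
  facet normal 0.0000 -1.0000 0.0000
    outer loop
      vertex 0.0 0.0 0.0
      vertex 27.0 0.0 0.0
      vertex 27.0 0.0 29.0
    endloop
  endfacet
  facet normal 0.0000 -1.0000 0.0000
    outer loop
      vertex 0.0 0.0 0.0
      vertex 27.0 0.0 29.0
      vertex 0.0 0.0 29.0
    endloop
  endfacet
  facet normal 0.0000 1.0000 0.0000
    outer loop
      vertex 27.0 11.0 29.0
      vertex 27.0 11.0 0.0
      vertex 0.0 11.0 0.0
    endloop
  endfacet
  facet normal 0.0000 1.0000 0.0000
    outer loop
      vertex 0.0 11.0 29.0
      vertex 27.0 11.0 29.0
      vertex 0.0 11.0 0.0
    endloop
  endfacet
  facet normal -1.0000 0.0000 0.0000
    outer loop
      vertex 0.0 11.0 29.0
      vertex 0.0 11.0 0.0
      vertex 0.0 0.0 0.0
    endloop
  endfacet
  facet normal -1.0000 0.0000 0.0000
    outer loop
      vertex 0.0 0.0 29.0
      vertex 0.0 11.0 29.0
      vertex 0.0 0.0 0.0
    endloop
  endfacet
  facet normal 1.0000 0.0000 0.0000
    outer loop
      vertex 27.0 0.0 0.0
      vertex 27.0 11.0 0.0
      vertex 27.0 11.0 29.0
    endloop
  endfacet
  facet normal 1.0000 0.0000 0.0000
    outer loop
      vertex 27.0 0.0 0.0
      vertex 27.0 11.0 29.0
      vertex 27.0 0.0 29.0
    endloop
  endfacet
endsolid part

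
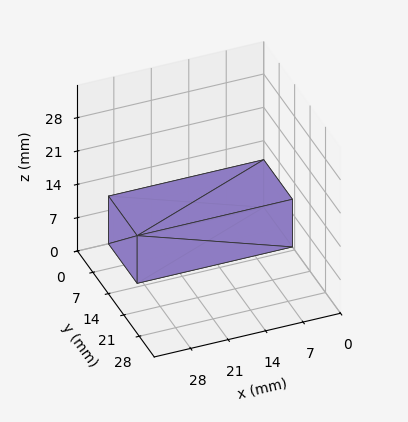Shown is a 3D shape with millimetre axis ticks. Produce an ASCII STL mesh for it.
Reading the render: the shape is a rectangular box, roughly 29 × 13 mm footprint and 10 mm tall (dimensions read to the nearest mm from the axis ticks). For the STL, each face is triangulated and given an outward normal.

solid part
  facet normal 0.0000 0.0000 -1.0000
    outer loop
      vertex 29.00 13.00 0.00
      vertex 29.00 0.00 0.00
      vertex 0.00 0.00 0.00
    endloop
  endfacet
  facet normal 0.0000 0.0000 -1.0000
    outer loop
      vertex 0.00 13.00 0.00
      vertex 29.00 13.00 0.00
      vertex 0.00 0.00 0.00
    endloop
  endfacet
  facet normal 0.0000 0.0000 1.0000
    outer loop
      vertex 0.00 0.00 10.00
      vertex 29.00 0.00 10.00
      vertex 29.00 13.00 10.00
    endloop
  endfacet
  facet normal 0.0000 0.0000 1.0000
    outer loop
      vertex 0.00 0.00 10.00
      vertex 29.00 13.00 10.00
      vertex 0.00 13.00 10.00
    endloop
  endfacet
  facet normal 0.0000 -1.0000 0.0000
    outer loop
      vertex 0.00 0.00 0.00
      vertex 29.00 0.00 0.00
      vertex 29.00 0.00 10.00
    endloop
  endfacet
  facet normal 0.0000 -1.0000 0.0000
    outer loop
      vertex 0.00 0.00 0.00
      vertex 29.00 0.00 10.00
      vertex 0.00 0.00 10.00
    endloop
  endfacet
  facet normal 0.0000 1.0000 0.0000
    outer loop
      vertex 29.00 13.00 10.00
      vertex 29.00 13.00 0.00
      vertex 0.00 13.00 0.00
    endloop
  endfacet
  facet normal 0.0000 1.0000 0.0000
    outer loop
      vertex 0.00 13.00 10.00
      vertex 29.00 13.00 10.00
      vertex 0.00 13.00 0.00
    endloop
  endfacet
  facet normal -1.0000 0.0000 0.0000
    outer loop
      vertex 0.00 13.00 10.00
      vertex 0.00 13.00 0.00
      vertex 0.00 0.00 0.00
    endloop
  endfacet
  facet normal -1.0000 0.0000 0.0000
    outer loop
      vertex 0.00 0.00 10.00
      vertex 0.00 13.00 10.00
      vertex 0.00 0.00 0.00
    endloop
  endfacet
  facet normal 1.0000 0.0000 0.0000
    outer loop
      vertex 29.00 0.00 0.00
      vertex 29.00 13.00 0.00
      vertex 29.00 13.00 10.00
    endloop
  endfacet
  facet normal 1.0000 0.0000 0.0000
    outer loop
      vertex 29.00 0.00 0.00
      vertex 29.00 13.00 10.00
      vertex 29.00 0.00 10.00
    endloop
  endfacet
endsolid part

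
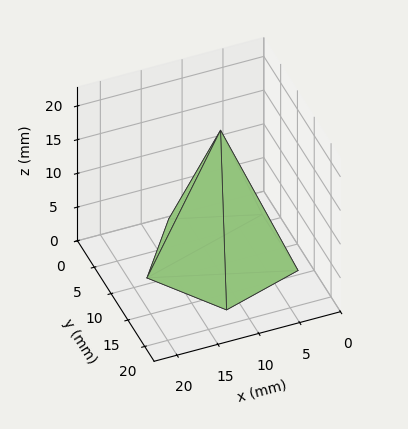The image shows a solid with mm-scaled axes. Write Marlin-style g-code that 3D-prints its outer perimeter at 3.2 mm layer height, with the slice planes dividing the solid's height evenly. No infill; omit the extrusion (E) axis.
Reading the render: the shape is a regular 5-sided pyramid, base circumscribed radius ≈ 9 mm, apex at z ≈ 19 mm (dimensions read to the nearest mm from the axis ticks). For the g-code, the solid's height is divided into equal slices at the stated Δz and each level perimeter traced with G1 moves after a G0 lift.

; perimeter-only toolpath
G21 ; units = mm
G90 ; absolute positioning
G28 ; home
; layer 1
G0 Z3.2
G0 X16.5 Y9.0
G1 X11.3 Y16.2
G1 X2.9 Y13.4
G1 X2.9 Y4.6
G1 X11.3 Y1.8
G1 X16.5 Y9.0
; layer 2
G0 Z6.3
G0 X15.0 Y9.0
G1 X10.9 Y14.7
G1 X4.1 Y12.5
G1 X4.1 Y5.5
G1 X10.9 Y3.3
G1 X15.0 Y9.0
; layer 3
G0 Z9.5
G0 X13.5 Y9.0
G1 X10.4 Y13.3
G1 X5.3 Y11.7
G1 X5.3 Y6.3
G1 X10.4 Y4.7
G1 X13.5 Y9.0
; layer 4
G0 Z12.7
G0 X12.0 Y9.0
G1 X9.9 Y11.9
G1 X6.6 Y10.8
G1 X6.6 Y7.2
G1 X9.9 Y6.1
G1 X12.0 Y9.0
; layer 5
G0 Z15.8
G0 X10.5 Y9.0
G1 X9.5 Y10.4
G1 X7.8 Y9.9
G1 X7.8 Y8.1
G1 X9.5 Y7.6
G1 X10.5 Y9.0
M2 ; end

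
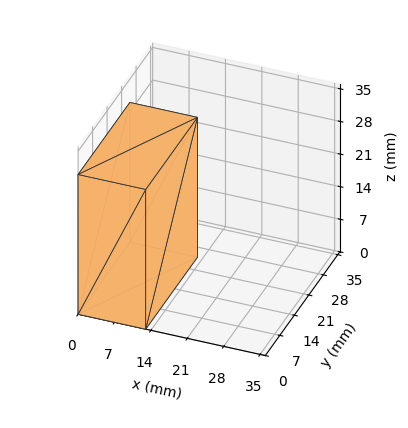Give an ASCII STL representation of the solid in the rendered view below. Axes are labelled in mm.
Reading the render: the shape is a rectangular box, roughly 13 × 25 mm footprint and 30 mm tall (dimensions read to the nearest mm from the axis ticks). For the STL, each face is triangulated and given an outward normal.

solid part
  facet normal 0.0000 0.0000 -1.0000
    outer loop
      vertex 13.0 25.0 0.0
      vertex 13.0 0.0 0.0
      vertex 0.0 0.0 0.0
    endloop
  endfacet
  facet normal 0.0000 0.0000 -1.0000
    outer loop
      vertex 0.0 25.0 0.0
      vertex 13.0 25.0 0.0
      vertex 0.0 0.0 0.0
    endloop
  endfacet
  facet normal 0.0000 0.0000 1.0000
    outer loop
      vertex 0.0 0.0 30.0
      vertex 13.0 0.0 30.0
      vertex 13.0 25.0 30.0
    endloop
  endfacet
  facet normal 0.0000 0.0000 1.0000
    outer loop
      vertex 0.0 0.0 30.0
      vertex 13.0 25.0 30.0
      vertex 0.0 25.0 30.0
    endloop
  endfacet
  facet normal 0.0000 -1.0000 0.0000
    outer loop
      vertex 0.0 0.0 0.0
      vertex 13.0 0.0 0.0
      vertex 13.0 0.0 30.0
    endloop
  endfacet
  facet normal 0.0000 -1.0000 0.0000
    outer loop
      vertex 0.0 0.0 0.0
      vertex 13.0 0.0 30.0
      vertex 0.0 0.0 30.0
    endloop
  endfacet
  facet normal 0.0000 1.0000 0.0000
    outer loop
      vertex 13.0 25.0 30.0
      vertex 13.0 25.0 0.0
      vertex 0.0 25.0 0.0
    endloop
  endfacet
  facet normal 0.0000 1.0000 0.0000
    outer loop
      vertex 0.0 25.0 30.0
      vertex 13.0 25.0 30.0
      vertex 0.0 25.0 0.0
    endloop
  endfacet
  facet normal -1.0000 0.0000 0.0000
    outer loop
      vertex 0.0 25.0 30.0
      vertex 0.0 25.0 0.0
      vertex 0.0 0.0 0.0
    endloop
  endfacet
  facet normal -1.0000 0.0000 0.0000
    outer loop
      vertex 0.0 0.0 30.0
      vertex 0.0 25.0 30.0
      vertex 0.0 0.0 0.0
    endloop
  endfacet
  facet normal 1.0000 0.0000 0.0000
    outer loop
      vertex 13.0 0.0 0.0
      vertex 13.0 25.0 0.0
      vertex 13.0 25.0 30.0
    endloop
  endfacet
  facet normal 1.0000 0.0000 0.0000
    outer loop
      vertex 13.0 0.0 0.0
      vertex 13.0 25.0 30.0
      vertex 13.0 0.0 30.0
    endloop
  endfacet
endsolid part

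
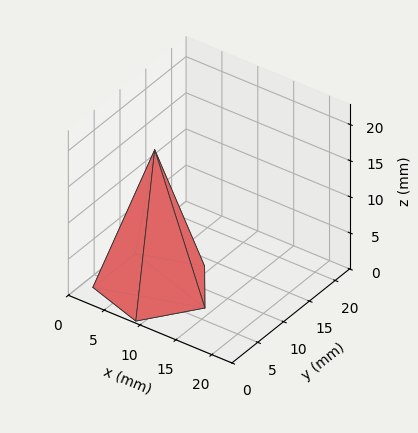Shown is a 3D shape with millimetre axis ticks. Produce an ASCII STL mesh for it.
Reading the render: the shape is a regular 5-sided pyramid, base circumscribed radius ≈ 7 mm, apex at z ≈ 19 mm (dimensions read to the nearest mm from the axis ticks). For the STL, each face is triangulated and given an outward normal.

solid part
  facet normal 0.0000 0.0000 -1.0000
    outer loop
      vertex 1.34 11.11 0.00
      vertex 9.16 13.66 0.00
      vertex 14.00 7.00 0.00
    endloop
  endfacet
  facet normal 0.0000 0.0000 -1.0000
    outer loop
      vertex 1.34 2.89 0.00
      vertex 1.34 11.11 0.00
      vertex 14.00 7.00 0.00
    endloop
  endfacet
  facet normal 0.0000 0.0000 -1.0000
    outer loop
      vertex 9.16 0.34 0.00
      vertex 1.34 2.89 0.00
      vertex 14.00 7.00 0.00
    endloop
  endfacet
  facet normal 0.7752 0.5634 0.2856
    outer loop
      vertex 14.00 7.00 0.00
      vertex 9.16 13.66 0.00
      vertex 7.00 7.00 19.00
    endloop
  endfacet
  facet normal -0.2971 0.9111 0.2856
    outer loop
      vertex 9.16 13.66 0.00
      vertex 1.34 11.11 0.00
      vertex 7.00 7.00 19.00
    endloop
  endfacet
  facet normal -0.9584 0.0000 0.2855
    outer loop
      vertex 1.34 11.11 0.00
      vertex 1.34 2.89 0.00
      vertex 7.00 7.00 19.00
    endloop
  endfacet
  facet normal -0.2971 -0.9111 0.2856
    outer loop
      vertex 1.34 2.89 0.00
      vertex 9.16 0.34 0.00
      vertex 7.00 7.00 19.00
    endloop
  endfacet
  facet normal 0.7752 -0.5634 0.2856
    outer loop
      vertex 9.16 0.34 0.00
      vertex 14.00 7.00 0.00
      vertex 7.00 7.00 19.00
    endloop
  endfacet
endsolid part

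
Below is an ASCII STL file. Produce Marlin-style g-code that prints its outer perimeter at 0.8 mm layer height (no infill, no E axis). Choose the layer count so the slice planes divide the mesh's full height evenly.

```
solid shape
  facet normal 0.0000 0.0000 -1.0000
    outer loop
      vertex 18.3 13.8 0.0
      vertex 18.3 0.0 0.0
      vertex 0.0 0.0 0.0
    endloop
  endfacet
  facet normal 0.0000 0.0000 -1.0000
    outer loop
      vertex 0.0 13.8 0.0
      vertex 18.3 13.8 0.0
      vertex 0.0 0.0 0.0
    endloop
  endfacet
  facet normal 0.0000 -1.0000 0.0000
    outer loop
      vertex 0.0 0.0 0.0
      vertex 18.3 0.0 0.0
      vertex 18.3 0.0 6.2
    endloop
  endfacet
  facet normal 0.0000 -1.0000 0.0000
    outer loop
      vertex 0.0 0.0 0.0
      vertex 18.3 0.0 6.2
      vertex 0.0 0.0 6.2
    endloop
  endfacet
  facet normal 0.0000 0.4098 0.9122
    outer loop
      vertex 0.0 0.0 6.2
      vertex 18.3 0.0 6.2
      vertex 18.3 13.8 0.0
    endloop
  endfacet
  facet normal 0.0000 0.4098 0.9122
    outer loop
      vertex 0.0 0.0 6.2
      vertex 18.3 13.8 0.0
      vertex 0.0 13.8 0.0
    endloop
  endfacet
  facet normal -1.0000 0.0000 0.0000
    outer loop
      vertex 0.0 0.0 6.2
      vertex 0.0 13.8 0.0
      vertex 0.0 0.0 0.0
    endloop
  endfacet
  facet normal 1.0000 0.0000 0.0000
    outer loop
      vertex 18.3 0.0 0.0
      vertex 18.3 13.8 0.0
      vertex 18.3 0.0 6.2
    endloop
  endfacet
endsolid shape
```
; perimeter-only toolpath
G21 ; units = mm
G90 ; absolute positioning
G28 ; home
; layer 1
G0 Z0.8
G0 X0.0 Y0.0
G1 X18.3 Y0.0
G1 X18.3 Y12.1
G1 X0.0 Y12.1
G1 X0.0 Y0.0
; layer 2
G0 Z1.6
G0 X0.0 Y0.0
G1 X18.3 Y0.0
G1 X18.3 Y10.4
G1 X0.0 Y10.4
G1 X0.0 Y0.0
; layer 3
G0 Z2.3
G0 X0.0 Y0.0
G1 X18.3 Y0.0
G1 X18.3 Y8.6
G1 X0.0 Y8.6
G1 X0.0 Y0.0
; layer 4
G0 Z3.1
G0 X0.0 Y0.0
G1 X18.3 Y0.0
G1 X18.3 Y6.9
G1 X0.0 Y6.9
G1 X0.0 Y0.0
; layer 5
G0 Z3.9
G0 X0.0 Y0.0
G1 X18.3 Y0.0
G1 X18.3 Y5.2
G1 X0.0 Y5.2
G1 X0.0 Y0.0
; layer 6
G0 Z4.7
G0 X0.0 Y0.0
G1 X18.3 Y0.0
G1 X18.3 Y3.5
G1 X0.0 Y3.5
G1 X0.0 Y0.0
; layer 7
G0 Z5.4
G0 X0.0 Y0.0
G1 X18.3 Y0.0
G1 X18.3 Y1.7
G1 X0.0 Y1.7
G1 X0.0 Y0.0
M2 ; end

The solid is a wedge (ramp): 18.3 × 13.8 mm base, rising to 6.2 mm along the y=0 edge and sloping linearly to z=0 at y=13.8. Slicing at Δz = 0.8 mm — 8 equal slices spanning the solid's height, so layer i sits at z = i·h/8 — gives 7 non-empty perimeters. Each is a 4-segment closed polygon; G0 lifts to the layer z and rapids to the start vertex, then G1 traces the edges. The cross-section shrinks linearly with z (the slice at the apex is degenerate and omitted).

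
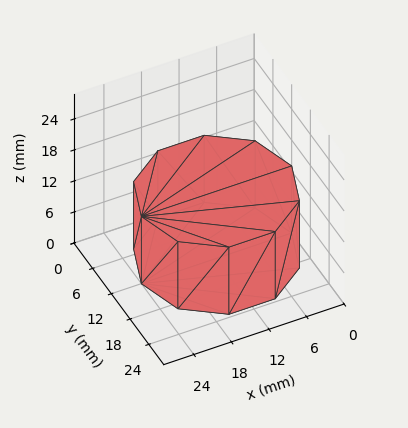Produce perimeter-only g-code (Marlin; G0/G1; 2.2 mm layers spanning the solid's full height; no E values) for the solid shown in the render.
Reading the render: the shape is a regular 10-sided prism (a cylinder approximated with 10 flat sides), circumscribed radius ≈ 12 mm, height ≈ 13 mm (dimensions read to the nearest mm from the axis ticks). For the g-code, the solid's height is divided into equal slices at the stated Δz and each level perimeter traced with G1 moves after a G0 lift.

; perimeter-only toolpath
G21 ; units = mm
G90 ; absolute positioning
G28 ; home
; layer 1
G0 Z2.2
G0 X24.0 Y12.0
G1 X21.7 Y19.1
G1 X15.7 Y23.4
G1 X8.3 Y23.4
G1 X2.3 Y19.1
G1 X0.0 Y12.0
G1 X2.3 Y4.9
G1 X8.3 Y0.6
G1 X15.7 Y0.6
G1 X21.7 Y4.9
G1 X24.0 Y12.0
; layer 2
G0 Z4.3
G0 X24.0 Y12.0
G1 X21.7 Y19.1
G1 X15.7 Y23.4
G1 X8.3 Y23.4
G1 X2.3 Y19.1
G1 X0.0 Y12.0
G1 X2.3 Y4.9
G1 X8.3 Y0.6
G1 X15.7 Y0.6
G1 X21.7 Y4.9
G1 X24.0 Y12.0
; layer 3
G0 Z6.5
G0 X24.0 Y12.0
G1 X21.7 Y19.1
G1 X15.7 Y23.4
G1 X8.3 Y23.4
G1 X2.3 Y19.1
G1 X0.0 Y12.0
G1 X2.3 Y4.9
G1 X8.3 Y0.6
G1 X15.7 Y0.6
G1 X21.7 Y4.9
G1 X24.0 Y12.0
; layer 4
G0 Z8.7
G0 X24.0 Y12.0
G1 X21.7 Y19.1
G1 X15.7 Y23.4
G1 X8.3 Y23.4
G1 X2.3 Y19.1
G1 X0.0 Y12.0
G1 X2.3 Y4.9
G1 X8.3 Y0.6
G1 X15.7 Y0.6
G1 X21.7 Y4.9
G1 X24.0 Y12.0
; layer 5
G0 Z10.8
G0 X24.0 Y12.0
G1 X21.7 Y19.1
G1 X15.7 Y23.4
G1 X8.3 Y23.4
G1 X2.3 Y19.1
G1 X0.0 Y12.0
G1 X2.3 Y4.9
G1 X8.3 Y0.6
G1 X15.7 Y0.6
G1 X21.7 Y4.9
G1 X24.0 Y12.0
; layer 6
G0 Z13.0
G0 X24.0 Y12.0
G1 X21.7 Y19.1
G1 X15.7 Y23.4
G1 X8.3 Y23.4
G1 X2.3 Y19.1
G1 X0.0 Y12.0
G1 X2.3 Y4.9
G1 X8.3 Y0.6
G1 X15.7 Y0.6
G1 X21.7 Y4.9
G1 X24.0 Y12.0
M2 ; end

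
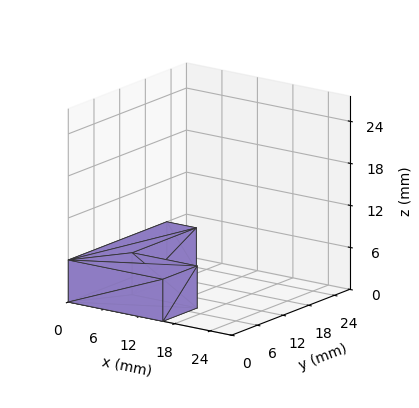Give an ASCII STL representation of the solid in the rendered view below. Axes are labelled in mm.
Reading the render: the shape is an L-shaped prism: outer 16 × 23 mm, arm thicknesses ≈ 8 mm (horizontal) and 5 mm (vertical), extruded 6 mm in z (dimensions read to the nearest mm from the axis ticks). For the STL, each face is triangulated and given an outward normal.

solid part
  facet normal 0.0000 0.0000 -1.0000
    outer loop
      vertex 16.0 8.0 0.0
      vertex 16.0 0.0 0.0
      vertex 0.0 0.0 0.0
    endloop
  endfacet
  facet normal 0.0000 0.0000 -1.0000
    outer loop
      vertex 5.0 8.0 0.0
      vertex 16.0 8.0 0.0
      vertex 0.0 0.0 0.0
    endloop
  endfacet
  facet normal 0.0000 0.0000 -1.0000
    outer loop
      vertex 5.0 23.0 0.0
      vertex 5.0 8.0 0.0
      vertex 0.0 0.0 0.0
    endloop
  endfacet
  facet normal 0.0000 0.0000 -1.0000
    outer loop
      vertex 0.0 23.0 0.0
      vertex 5.0 23.0 0.0
      vertex 0.0 0.0 0.0
    endloop
  endfacet
  facet normal 0.0000 0.0000 1.0000
    outer loop
      vertex 0.0 0.0 6.0
      vertex 16.0 0.0 6.0
      vertex 16.0 8.0 6.0
    endloop
  endfacet
  facet normal 0.0000 0.0000 1.0000
    outer loop
      vertex 0.0 0.0 6.0
      vertex 16.0 8.0 6.0
      vertex 5.0 8.0 6.0
    endloop
  endfacet
  facet normal 0.0000 0.0000 1.0000
    outer loop
      vertex 0.0 0.0 6.0
      vertex 5.0 8.0 6.0
      vertex 5.0 23.0 6.0
    endloop
  endfacet
  facet normal 0.0000 0.0000 1.0000
    outer loop
      vertex 0.0 0.0 6.0
      vertex 5.0 23.0 6.0
      vertex 0.0 23.0 6.0
    endloop
  endfacet
  facet normal 0.0000 -1.0000 0.0000
    outer loop
      vertex 0.0 0.0 0.0
      vertex 16.0 0.0 0.0
      vertex 16.0 0.0 6.0
    endloop
  endfacet
  facet normal 0.0000 -1.0000 0.0000
    outer loop
      vertex 0.0 0.0 0.0
      vertex 16.0 0.0 6.0
      vertex 0.0 0.0 6.0
    endloop
  endfacet
  facet normal 1.0000 0.0000 0.0000
    outer loop
      vertex 16.0 0.0 0.0
      vertex 16.0 8.0 0.0
      vertex 16.0 8.0 6.0
    endloop
  endfacet
  facet normal 1.0000 0.0000 0.0000
    outer loop
      vertex 16.0 0.0 0.0
      vertex 16.0 8.0 6.0
      vertex 16.0 0.0 6.0
    endloop
  endfacet
  facet normal 0.0000 1.0000 0.0000
    outer loop
      vertex 16.0 8.0 0.0
      vertex 5.0 8.0 0.0
      vertex 5.0 8.0 6.0
    endloop
  endfacet
  facet normal 0.0000 1.0000 0.0000
    outer loop
      vertex 16.0 8.0 0.0
      vertex 5.0 8.0 6.0
      vertex 16.0 8.0 6.0
    endloop
  endfacet
  facet normal 1.0000 0.0000 0.0000
    outer loop
      vertex 5.0 8.0 0.0
      vertex 5.0 23.0 0.0
      vertex 5.0 23.0 6.0
    endloop
  endfacet
  facet normal 1.0000 0.0000 0.0000
    outer loop
      vertex 5.0 8.0 0.0
      vertex 5.0 23.0 6.0
      vertex 5.0 8.0 6.0
    endloop
  endfacet
  facet normal 0.0000 1.0000 0.0000
    outer loop
      vertex 5.0 23.0 0.0
      vertex 0.0 23.0 0.0
      vertex 0.0 23.0 6.0
    endloop
  endfacet
  facet normal 0.0000 1.0000 0.0000
    outer loop
      vertex 5.0 23.0 0.0
      vertex 0.0 23.0 6.0
      vertex 5.0 23.0 6.0
    endloop
  endfacet
  facet normal -1.0000 0.0000 0.0000
    outer loop
      vertex 0.0 23.0 0.0
      vertex 0.0 0.0 0.0
      vertex 0.0 0.0 6.0
    endloop
  endfacet
  facet normal -1.0000 0.0000 0.0000
    outer loop
      vertex 0.0 23.0 0.0
      vertex 0.0 0.0 6.0
      vertex 0.0 23.0 6.0
    endloop
  endfacet
endsolid part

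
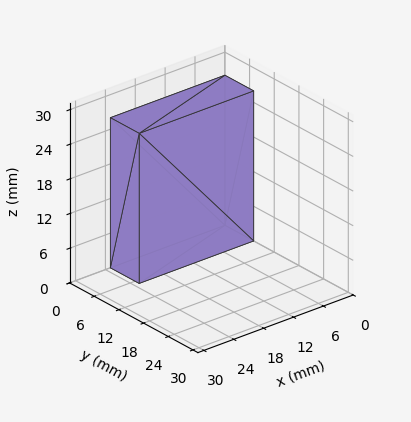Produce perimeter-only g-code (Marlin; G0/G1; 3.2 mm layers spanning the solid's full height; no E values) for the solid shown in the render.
Reading the render: the shape is a rectangular box, roughly 23 × 7 mm footprint and 26 mm tall (dimensions read to the nearest mm from the axis ticks). For the g-code, the solid's height is divided into equal slices at the stated Δz and each level perimeter traced with G1 moves after a G0 lift.

; perimeter-only toolpath
G21 ; units = mm
G90 ; absolute positioning
G28 ; home
; layer 1
G0 Z3.2
G0 X0.0 Y0.0
G1 X23.0 Y0.0
G1 X23.0 Y7.0
G1 X0.0 Y7.0
G1 X0.0 Y0.0
; layer 2
G0 Z6.5
G0 X0.0 Y0.0
G1 X23.0 Y0.0
G1 X23.0 Y7.0
G1 X0.0 Y7.0
G1 X0.0 Y0.0
; layer 3
G0 Z9.8
G0 X0.0 Y0.0
G1 X23.0 Y0.0
G1 X23.0 Y7.0
G1 X0.0 Y7.0
G1 X0.0 Y0.0
; layer 4
G0 Z13.0
G0 X0.0 Y0.0
G1 X23.0 Y0.0
G1 X23.0 Y7.0
G1 X0.0 Y7.0
G1 X0.0 Y0.0
; layer 5
G0 Z16.2
G0 X0.0 Y0.0
G1 X23.0 Y0.0
G1 X23.0 Y7.0
G1 X0.0 Y7.0
G1 X0.0 Y0.0
; layer 6
G0 Z19.5
G0 X0.0 Y0.0
G1 X23.0 Y0.0
G1 X23.0 Y7.0
G1 X0.0 Y7.0
G1 X0.0 Y0.0
; layer 7
G0 Z22.8
G0 X0.0 Y0.0
G1 X23.0 Y0.0
G1 X23.0 Y7.0
G1 X0.0 Y7.0
G1 X0.0 Y0.0
; layer 8
G0 Z26.0
G0 X0.0 Y0.0
G1 X23.0 Y0.0
G1 X23.0 Y7.0
G1 X0.0 Y7.0
G1 X0.0 Y0.0
M2 ; end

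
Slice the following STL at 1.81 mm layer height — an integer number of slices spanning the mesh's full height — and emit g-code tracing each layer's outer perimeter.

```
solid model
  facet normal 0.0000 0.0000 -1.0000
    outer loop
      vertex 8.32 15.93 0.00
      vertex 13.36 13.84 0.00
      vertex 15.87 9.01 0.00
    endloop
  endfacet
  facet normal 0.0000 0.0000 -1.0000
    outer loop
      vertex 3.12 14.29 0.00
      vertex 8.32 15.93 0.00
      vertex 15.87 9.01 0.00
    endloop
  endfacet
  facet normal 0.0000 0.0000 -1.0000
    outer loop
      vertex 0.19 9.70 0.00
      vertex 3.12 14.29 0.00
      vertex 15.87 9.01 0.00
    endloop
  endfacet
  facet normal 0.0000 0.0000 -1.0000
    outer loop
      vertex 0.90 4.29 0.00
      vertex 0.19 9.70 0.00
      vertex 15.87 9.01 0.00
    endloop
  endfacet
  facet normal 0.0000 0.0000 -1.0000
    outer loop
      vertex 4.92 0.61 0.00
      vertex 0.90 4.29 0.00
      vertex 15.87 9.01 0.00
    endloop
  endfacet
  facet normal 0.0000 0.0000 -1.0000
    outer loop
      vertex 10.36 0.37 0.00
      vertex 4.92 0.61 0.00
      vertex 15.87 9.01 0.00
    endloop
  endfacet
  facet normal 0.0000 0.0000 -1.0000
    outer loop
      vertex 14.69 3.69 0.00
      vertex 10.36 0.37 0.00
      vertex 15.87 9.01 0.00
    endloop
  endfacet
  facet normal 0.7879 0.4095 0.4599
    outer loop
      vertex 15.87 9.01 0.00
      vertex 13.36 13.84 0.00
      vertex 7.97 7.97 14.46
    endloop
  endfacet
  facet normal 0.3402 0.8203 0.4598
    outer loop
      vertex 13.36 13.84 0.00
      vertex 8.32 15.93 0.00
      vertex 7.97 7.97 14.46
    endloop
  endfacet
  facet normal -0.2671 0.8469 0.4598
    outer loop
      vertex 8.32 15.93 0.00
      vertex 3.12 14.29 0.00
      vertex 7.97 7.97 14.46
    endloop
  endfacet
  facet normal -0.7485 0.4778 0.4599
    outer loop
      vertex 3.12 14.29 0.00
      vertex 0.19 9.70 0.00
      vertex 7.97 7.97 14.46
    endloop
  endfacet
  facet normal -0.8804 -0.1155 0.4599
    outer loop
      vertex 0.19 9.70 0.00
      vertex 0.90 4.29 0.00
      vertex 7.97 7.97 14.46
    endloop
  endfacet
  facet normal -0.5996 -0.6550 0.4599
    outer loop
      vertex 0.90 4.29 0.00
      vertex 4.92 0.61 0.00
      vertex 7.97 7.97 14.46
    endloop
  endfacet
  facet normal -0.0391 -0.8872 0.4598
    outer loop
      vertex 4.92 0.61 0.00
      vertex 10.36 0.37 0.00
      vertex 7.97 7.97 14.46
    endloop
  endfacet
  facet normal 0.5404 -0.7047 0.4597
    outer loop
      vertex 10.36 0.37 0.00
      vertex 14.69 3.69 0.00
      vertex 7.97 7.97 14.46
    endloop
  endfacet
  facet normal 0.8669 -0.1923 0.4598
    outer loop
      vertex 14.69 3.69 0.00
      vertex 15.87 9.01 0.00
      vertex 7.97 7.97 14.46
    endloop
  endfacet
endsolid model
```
; perimeter-only toolpath
G21 ; units = mm
G90 ; absolute positioning
G28 ; home
; layer 1
G0 Z1.81
G0 X14.88 Y8.88
G1 X12.69 Y13.11
G1 X8.28 Y14.93
G1 X3.73 Y13.50
G1 X1.16 Y9.48
G1 X1.78 Y4.75
G1 X5.30 Y1.53
G1 X10.06 Y1.32
G1 X13.85 Y4.22
G1 X14.88 Y8.88
; layer 2
G0 Z3.62
G0 X13.89 Y8.75
G1 X12.01 Y12.37
G1 X8.23 Y13.94
G1 X4.33 Y12.71
G1 X2.13 Y9.27
G1 X2.67 Y5.21
G1 X5.68 Y2.45
G1 X9.76 Y2.27
G1 X13.01 Y4.76
G1 X13.89 Y8.75
; layer 3
G0 Z5.42
G0 X12.91 Y8.62
G1 X11.34 Y11.64
G1 X8.19 Y12.95
G1 X4.94 Y11.92
G1 X3.11 Y9.05
G1 X3.55 Y5.67
G1 X6.06 Y3.37
G1 X9.46 Y3.22
G1 X12.17 Y5.29
G1 X12.91 Y8.62
; layer 4
G0 Z7.23
G0 X11.92 Y8.49
G1 X10.66 Y10.90
G1 X8.14 Y11.95
G1 X5.54 Y11.13
G1 X4.08 Y8.83
G1 X4.43 Y6.13
G1 X6.45 Y4.29
G1 X9.16 Y4.17
G1 X11.33 Y5.83
G1 X11.92 Y8.49
; layer 5
G0 Z9.04
G0 X10.93 Y8.36
G1 X9.99 Y10.17
G1 X8.10 Y10.95
G1 X6.15 Y10.34
G1 X5.05 Y8.62
G1 X5.32 Y6.59
G1 X6.83 Y5.21
G1 X8.87 Y5.12
G1 X10.49 Y6.37
G1 X10.93 Y8.36
; layer 6
G0 Z10.85
G0 X9.95 Y8.23
G1 X9.32 Y9.44
G1 X8.06 Y9.96
G1 X6.76 Y9.55
G1 X6.03 Y8.40
G1 X6.20 Y7.05
G1 X7.21 Y6.13
G1 X8.57 Y6.07
G1 X9.65 Y6.90
G1 X9.95 Y8.23
; layer 7
G0 Z12.65
G0 X8.96 Y8.10
G1 X8.64 Y8.70
G1 X8.01 Y8.96
G1 X7.36 Y8.76
G1 X7.00 Y8.19
G1 X7.09 Y7.51
G1 X7.59 Y7.05
G1 X8.27 Y7.02
G1 X8.81 Y7.43
G1 X8.96 Y8.10
M2 ; end

The solid is a regular 9-sided pyramid, base circumscribed radius ≈ 7.97 mm, apex at z ≈ 14.5 mm. Slicing at Δz = 1.81 mm — 8 equal slices spanning the solid's height, so layer i sits at z = i·h/8 — gives 7 non-empty perimeters. Each is a 9-segment closed polygon; G0 lifts to the layer z and rapids to the start vertex, then G1 traces the edges. The cross-section shrinks linearly with z (the slice at the apex is degenerate and omitted).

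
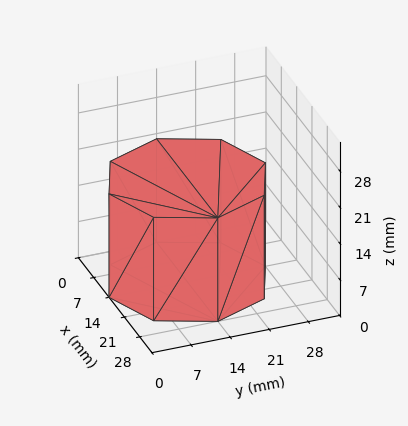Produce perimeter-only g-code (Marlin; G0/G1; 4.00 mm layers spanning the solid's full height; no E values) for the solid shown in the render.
Reading the render: the shape is a regular 8-sided prism (a cylinder approximated with 8 flat sides), circumscribed radius ≈ 14 mm, height ≈ 20 mm (dimensions read to the nearest mm from the axis ticks). For the g-code, the solid's height is divided into equal slices at the stated Δz and each level perimeter traced with G1 moves after a G0 lift.

; perimeter-only toolpath
G21 ; units = mm
G90 ; absolute positioning
G28 ; home
; layer 1
G0 Z4.00
G0 X28.00 Y14.00
G1 X23.90 Y23.90
G1 X14.00 Y28.00
G1 X4.10 Y23.90
G1 X0.00 Y14.00
G1 X4.10 Y4.10
G1 X14.00 Y0.00
G1 X23.90 Y4.10
G1 X28.00 Y14.00
; layer 2
G0 Z8.00
G0 X28.00 Y14.00
G1 X23.90 Y23.90
G1 X14.00 Y28.00
G1 X4.10 Y23.90
G1 X0.00 Y14.00
G1 X4.10 Y4.10
G1 X14.00 Y0.00
G1 X23.90 Y4.10
G1 X28.00 Y14.00
; layer 3
G0 Z12.00
G0 X28.00 Y14.00
G1 X23.90 Y23.90
G1 X14.00 Y28.00
G1 X4.10 Y23.90
G1 X0.00 Y14.00
G1 X4.10 Y4.10
G1 X14.00 Y0.00
G1 X23.90 Y4.10
G1 X28.00 Y14.00
; layer 4
G0 Z16.00
G0 X28.00 Y14.00
G1 X23.90 Y23.90
G1 X14.00 Y28.00
G1 X4.10 Y23.90
G1 X0.00 Y14.00
G1 X4.10 Y4.10
G1 X14.00 Y0.00
G1 X23.90 Y4.10
G1 X28.00 Y14.00
; layer 5
G0 Z20.00
G0 X28.00 Y14.00
G1 X23.90 Y23.90
G1 X14.00 Y28.00
G1 X4.10 Y23.90
G1 X0.00 Y14.00
G1 X4.10 Y4.10
G1 X14.00 Y0.00
G1 X23.90 Y4.10
G1 X28.00 Y14.00
M2 ; end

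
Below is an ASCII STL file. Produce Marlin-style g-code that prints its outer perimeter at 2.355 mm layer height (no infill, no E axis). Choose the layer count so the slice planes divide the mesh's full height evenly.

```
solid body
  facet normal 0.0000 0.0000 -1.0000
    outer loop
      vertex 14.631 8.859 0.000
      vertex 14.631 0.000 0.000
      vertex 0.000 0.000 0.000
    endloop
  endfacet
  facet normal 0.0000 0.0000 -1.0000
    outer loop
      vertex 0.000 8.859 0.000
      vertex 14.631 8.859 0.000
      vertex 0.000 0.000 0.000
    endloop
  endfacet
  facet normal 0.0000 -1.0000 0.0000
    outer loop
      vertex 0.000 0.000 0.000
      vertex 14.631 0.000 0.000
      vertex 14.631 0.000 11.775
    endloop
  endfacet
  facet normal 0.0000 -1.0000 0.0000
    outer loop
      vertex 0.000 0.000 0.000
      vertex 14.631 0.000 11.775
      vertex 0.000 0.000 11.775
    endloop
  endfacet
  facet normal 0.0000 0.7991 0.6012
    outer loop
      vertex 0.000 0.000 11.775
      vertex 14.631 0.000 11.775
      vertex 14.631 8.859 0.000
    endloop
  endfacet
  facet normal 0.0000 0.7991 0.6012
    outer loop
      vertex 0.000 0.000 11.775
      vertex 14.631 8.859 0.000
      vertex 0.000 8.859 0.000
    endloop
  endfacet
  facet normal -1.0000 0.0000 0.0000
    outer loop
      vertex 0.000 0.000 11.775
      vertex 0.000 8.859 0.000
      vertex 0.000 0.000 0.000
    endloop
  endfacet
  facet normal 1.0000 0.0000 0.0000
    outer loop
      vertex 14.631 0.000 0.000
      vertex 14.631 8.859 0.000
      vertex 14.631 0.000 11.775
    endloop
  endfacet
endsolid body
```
; perimeter-only toolpath
G21 ; units = mm
G90 ; absolute positioning
G28 ; home
; layer 1
G0 Z2.355
G0 X0.000 Y0.000
G1 X14.631 Y0.000
G1 X14.631 Y7.087
G1 X0.000 Y7.087
G1 X0.000 Y0.000
; layer 2
G0 Z4.710
G0 X0.000 Y0.000
G1 X14.631 Y0.000
G1 X14.631 Y5.315
G1 X0.000 Y5.315
G1 X0.000 Y0.000
; layer 3
G0 Z7.065
G0 X0.000 Y0.000
G1 X14.631 Y0.000
G1 X14.631 Y3.544
G1 X0.000 Y3.544
G1 X0.000 Y0.000
; layer 4
G0 Z9.420
G0 X0.000 Y0.000
G1 X14.631 Y0.000
G1 X14.631 Y1.772
G1 X0.000 Y1.772
G1 X0.000 Y0.000
M2 ; end

The solid is a wedge (ramp): 14.6 × 8.86 mm base, rising to 11.8 mm along the y=0 edge and sloping linearly to z=0 at y=8.86. Slicing at Δz = 2.355 mm — 5 equal slices spanning the solid's height, so layer i sits at z = i·h/5 — gives 4 non-empty perimeters. Each is a 4-segment closed polygon; G0 lifts to the layer z and rapids to the start vertex, then G1 traces the edges. The cross-section shrinks linearly with z (the slice at the apex is degenerate and omitted).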